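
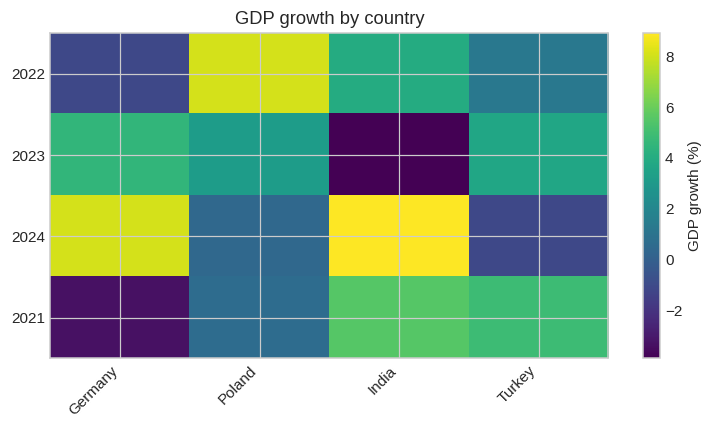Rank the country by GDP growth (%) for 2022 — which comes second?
Top 3 for 2022: Poland ≈ 8, India ≈ 4, Turkey ≈ 2.

India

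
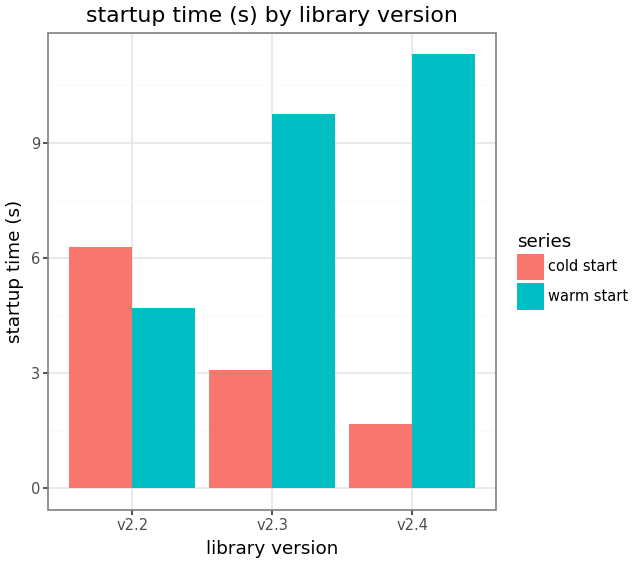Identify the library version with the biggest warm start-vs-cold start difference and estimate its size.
v2.4, ≈ 9 s

v2.4: warm start ≈ 11, cold start ≈ 2 → gap ≈ 9. Next-largest (v2.3) is only ≈ 7.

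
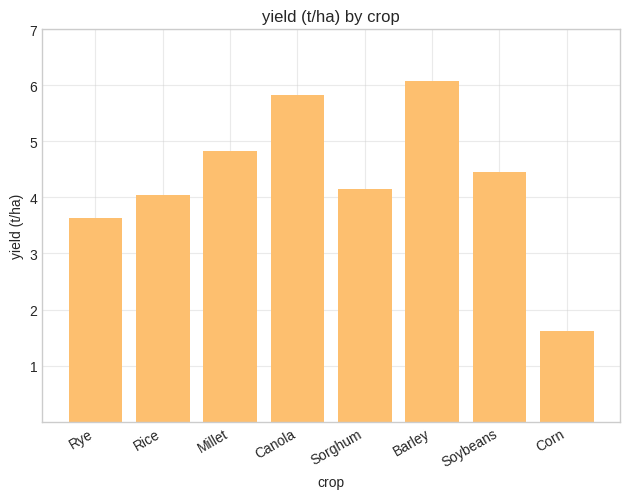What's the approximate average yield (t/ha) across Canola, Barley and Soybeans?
≈ 5

(6 + 6 + 4) / 3 ≈ 5.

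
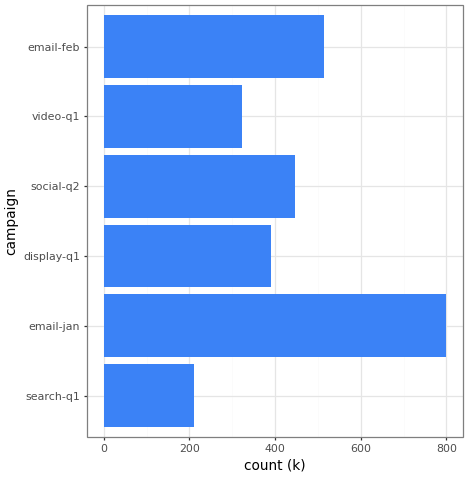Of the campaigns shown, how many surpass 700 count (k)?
1

Above 700: email-jan.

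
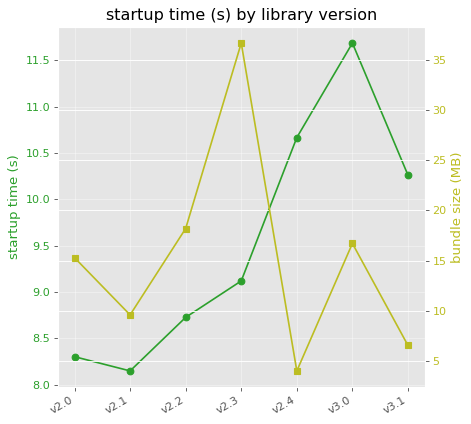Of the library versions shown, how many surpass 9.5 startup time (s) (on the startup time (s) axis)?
3

Above 9.5: v2.4, v3.0, v3.1.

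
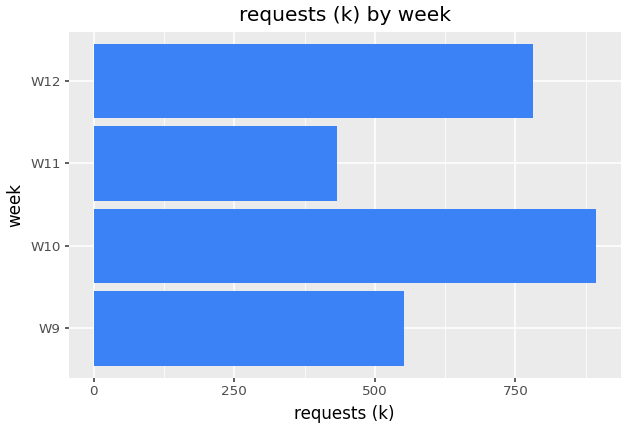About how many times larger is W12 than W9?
≈ 1.33×

W12 ≈ 800, W9 ≈ 600; 800/600 ≈ 1.33.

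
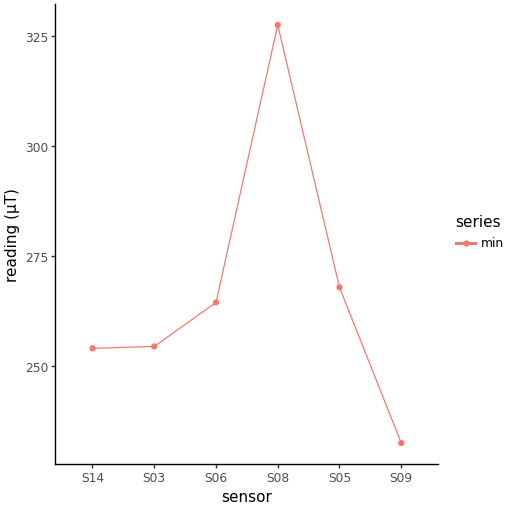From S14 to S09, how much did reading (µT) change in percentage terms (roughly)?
S14 ≈ 250, S09 ≈ 230; (230 − 250) / 250 ≈ -8%.

≈ -8%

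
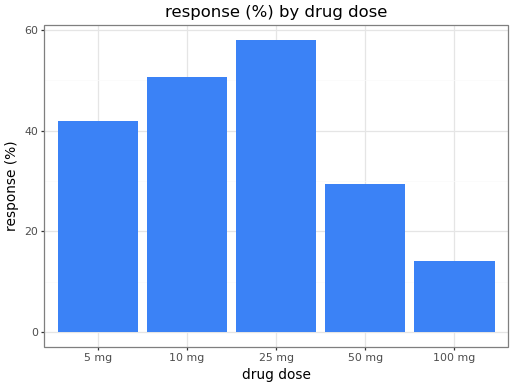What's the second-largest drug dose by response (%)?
Top 3: 25 mg ≈ 60, 10 mg ≈ 50, 5 mg ≈ 40.

10 mg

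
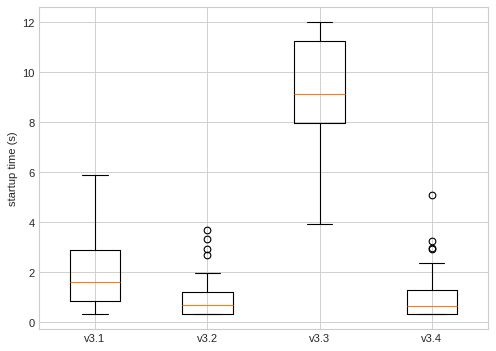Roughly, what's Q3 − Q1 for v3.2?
≈ 1

Q3 ≈ 1, Q1 ≈ 0; IQR ≈ 1.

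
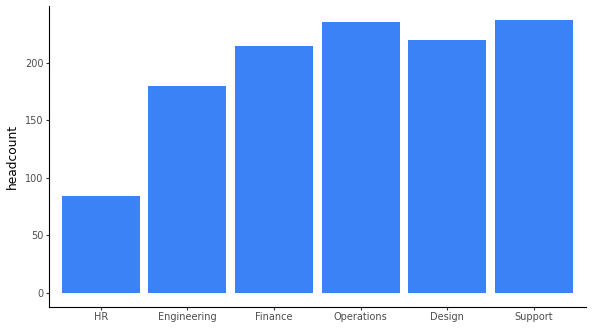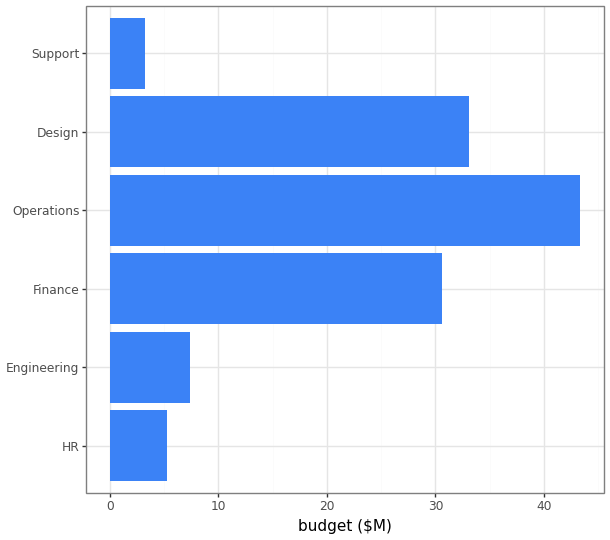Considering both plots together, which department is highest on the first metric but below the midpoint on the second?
Chart 2 median budget ($M) ≈ 20; below-median departments: HR, Engineering, Support. Among those, Support has the highest headcount (≈ 250).

Support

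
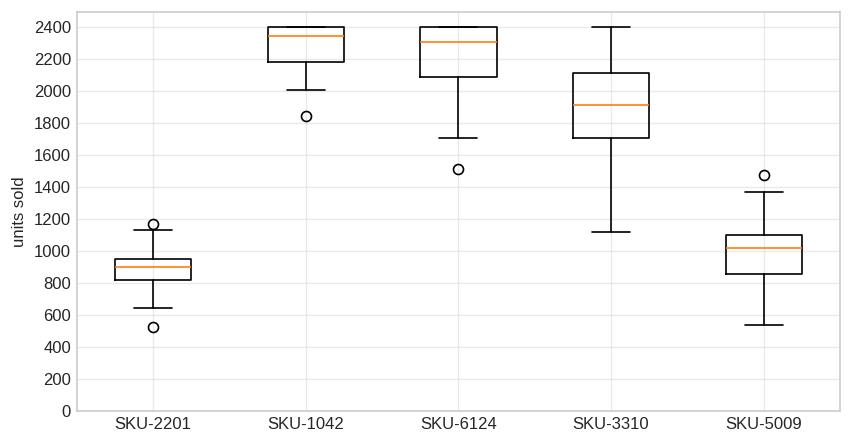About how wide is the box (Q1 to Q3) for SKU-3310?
Q3 ≈ 2200, Q1 ≈ 1800; IQR ≈ 400.

≈ 400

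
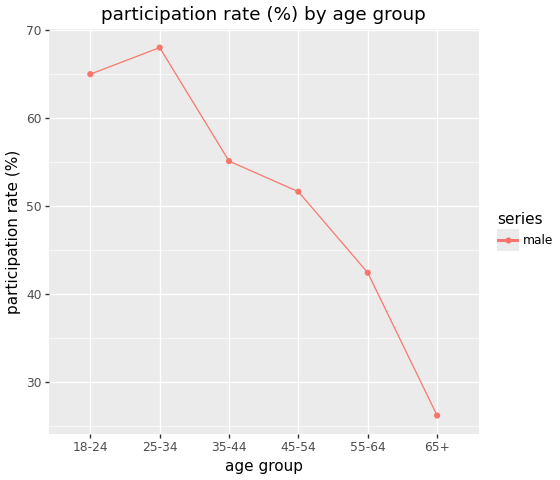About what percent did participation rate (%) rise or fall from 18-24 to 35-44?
18-24 ≈ 65, 35-44 ≈ 55; (55 − 65) / 65 ≈ -15.4%.

≈ -15.4%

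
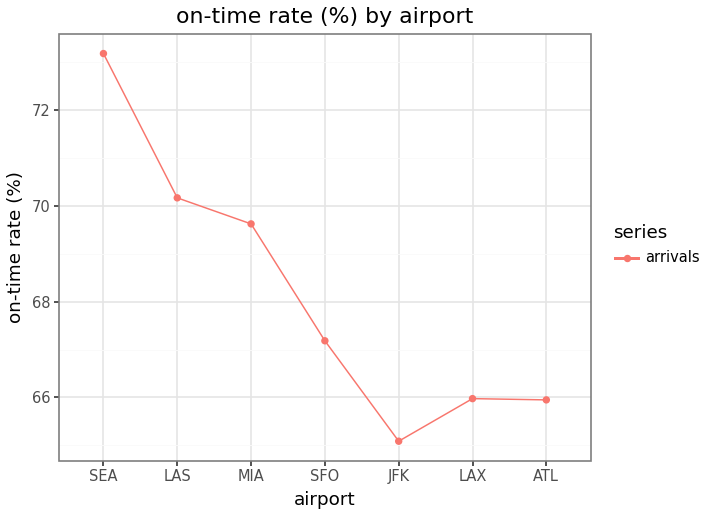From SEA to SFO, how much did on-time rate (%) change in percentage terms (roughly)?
≈ -8.2%

SEA ≈ 73, SFO ≈ 67; (67 − 73) / 73 ≈ -8.2%.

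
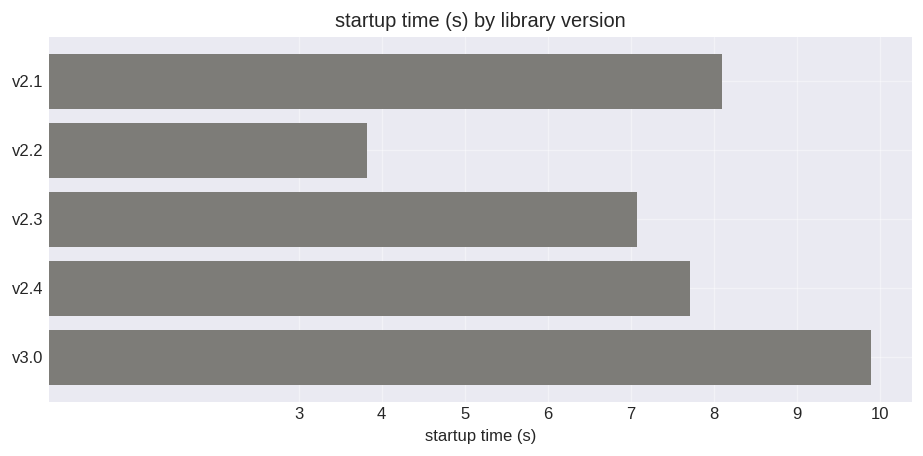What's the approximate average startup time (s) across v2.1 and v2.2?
≈ 6

(8 + 4) / 2 ≈ 6.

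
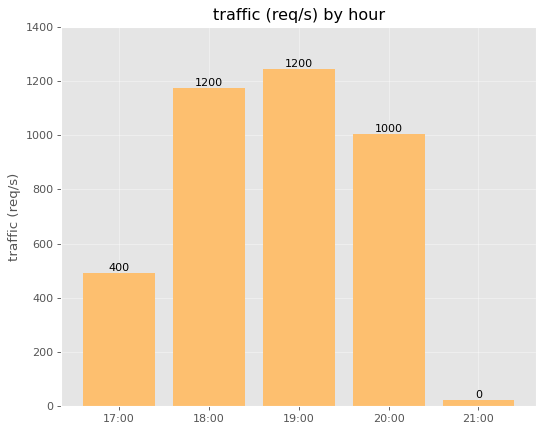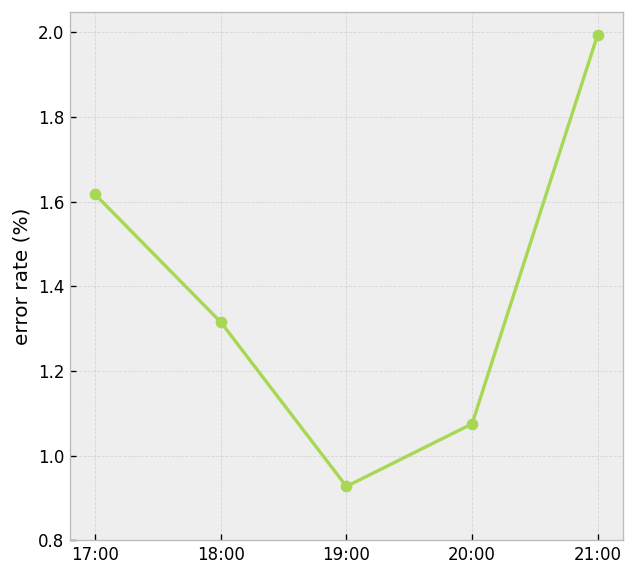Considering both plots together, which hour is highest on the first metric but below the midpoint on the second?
Chart 2 median error rate (%) ≈ 1.4; below-median hours: 19:00, 20:00. Among those, 19:00 has the highest traffic (req/s) (≈ 1200).

19:00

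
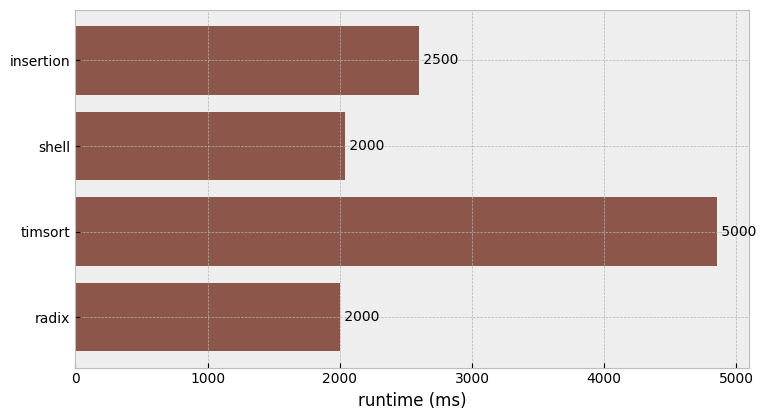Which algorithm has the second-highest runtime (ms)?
insertion

Top 3: timsort ≈ 5000, insertion ≈ 2500, shell ≈ 2000.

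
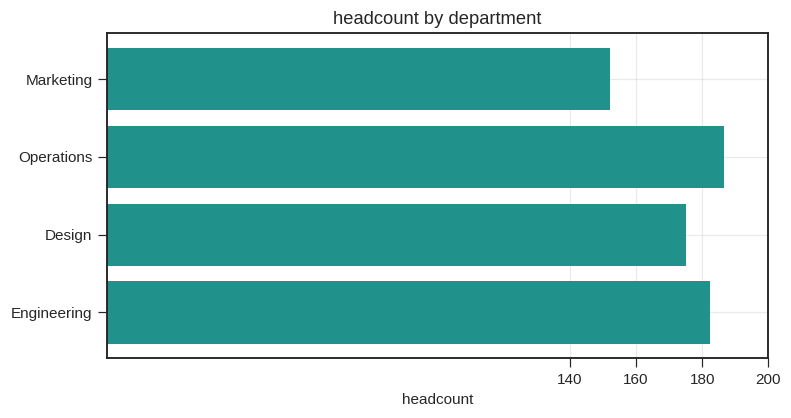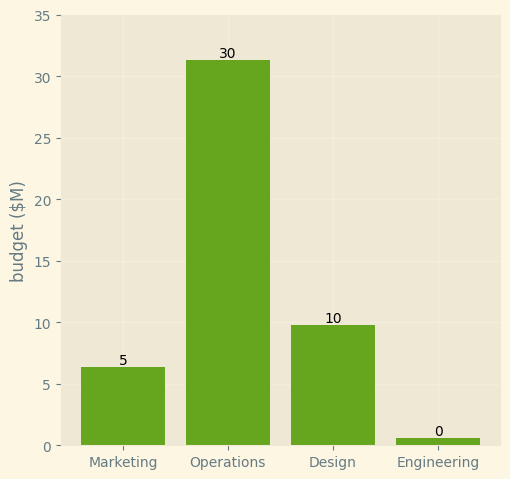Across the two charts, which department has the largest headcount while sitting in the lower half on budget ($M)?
Engineering

Chart 2 median budget ($M) ≈ 10; below-median departments: Marketing, Engineering. Among those, Engineering has the highest headcount (≈ 180).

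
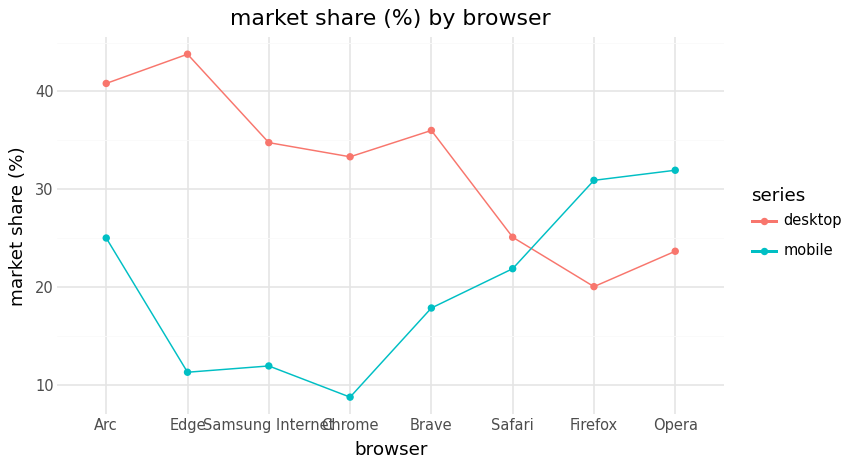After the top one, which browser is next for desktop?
Top 3 for desktop: Edge ≈ 45, Arc ≈ 40, Brave ≈ 35.

Arc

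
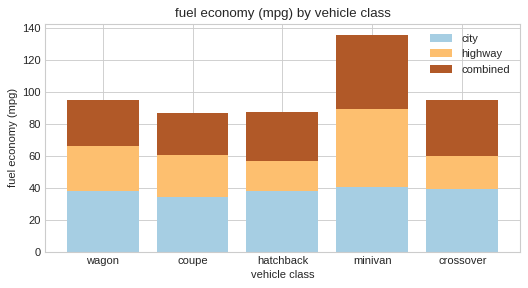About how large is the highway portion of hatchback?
≈ 20

highway top ≈ 60, bottom ≈ 40; segment ≈ 20.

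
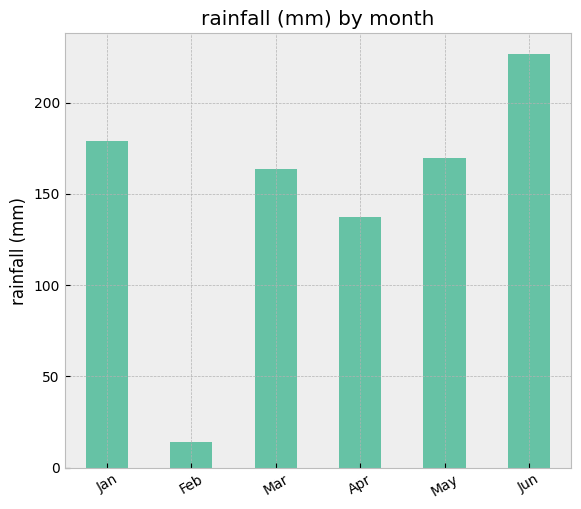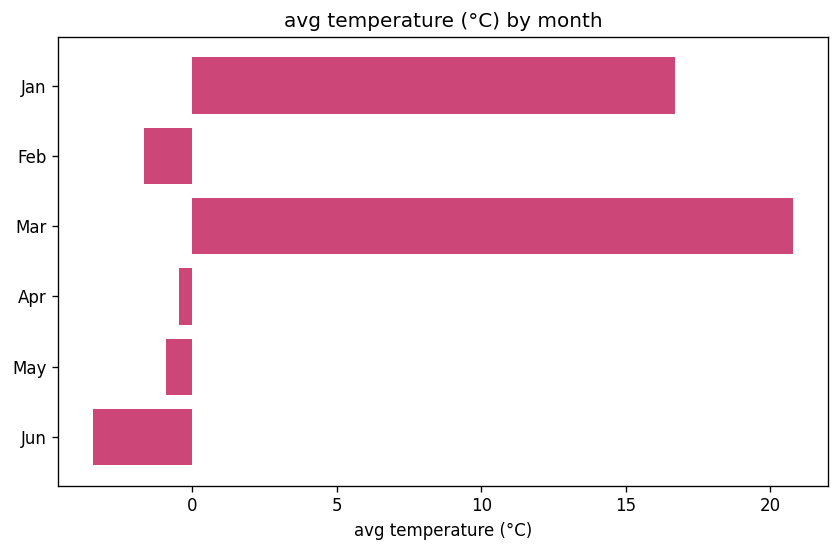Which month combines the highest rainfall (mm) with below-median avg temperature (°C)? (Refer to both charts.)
Chart 2 median avg temperature (°C) ≈ 0; below-median months: Feb, May, Jun. Among those, Jun has the highest rainfall (mm) (≈ 225).

Jun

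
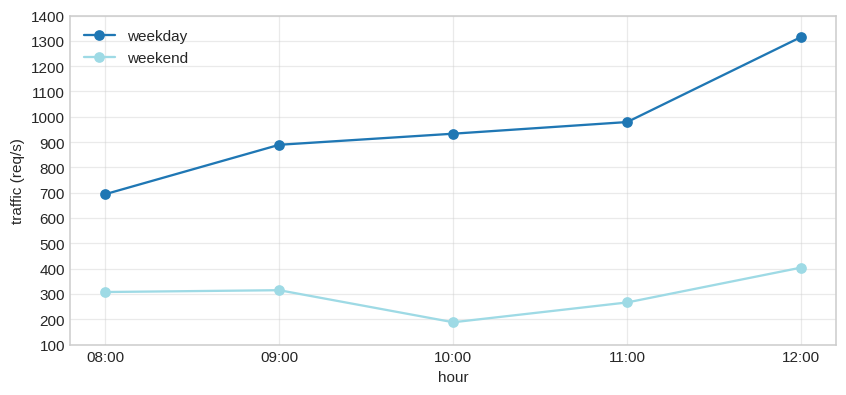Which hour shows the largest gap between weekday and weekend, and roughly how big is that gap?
12:00, ≈ 900 req/s

12:00: weekday ≈ 1300, weekend ≈ 400 → gap ≈ 900. Next-largest (10:00) is only ≈ 700.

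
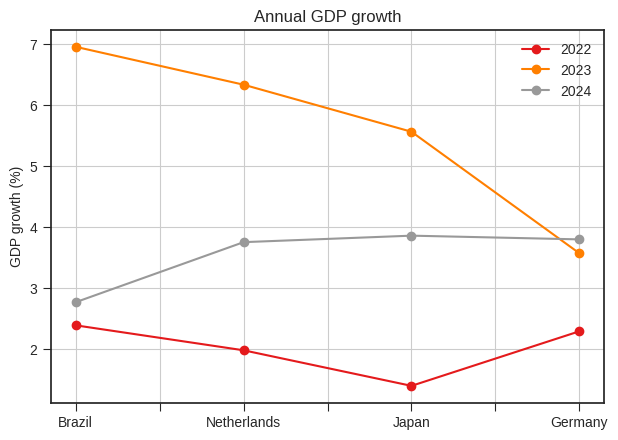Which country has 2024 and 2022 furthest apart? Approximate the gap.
Japan: 2024 ≈ 4.0, 2022 ≈ 1.5 → gap ≈ 2.5. Next-largest (Netherlands) is only ≈ 2.0.

Japan, ≈ 2.5 %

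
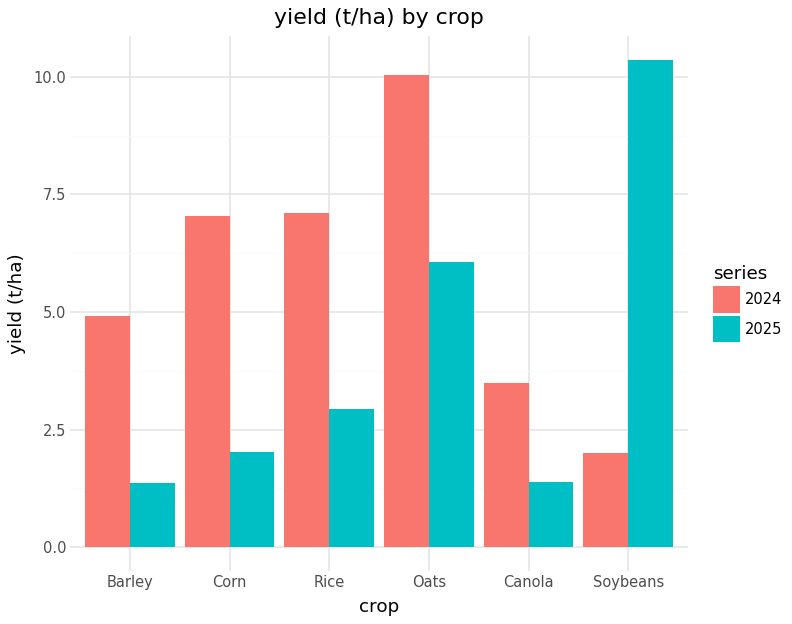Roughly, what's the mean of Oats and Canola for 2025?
≈ 4

(6 + 1) / 2 ≈ 4.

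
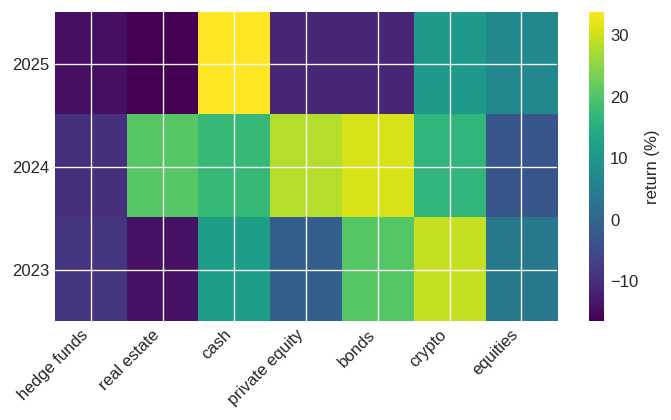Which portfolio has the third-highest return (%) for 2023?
Top 4 for 2023: crypto ≈ 30, bonds ≈ 20, cash ≈ 10, equities ≈ 5.

cash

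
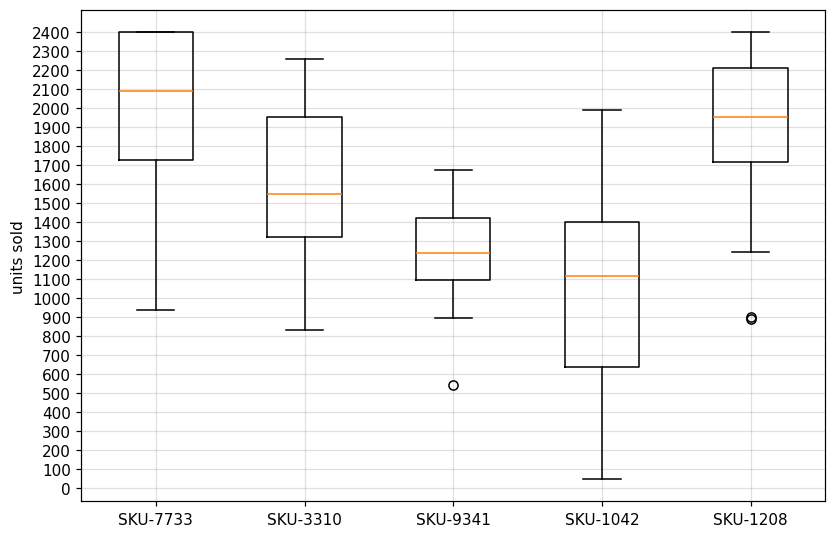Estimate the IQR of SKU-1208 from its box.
Q3 ≈ 2200, Q1 ≈ 1700; IQR ≈ 500.

≈ 500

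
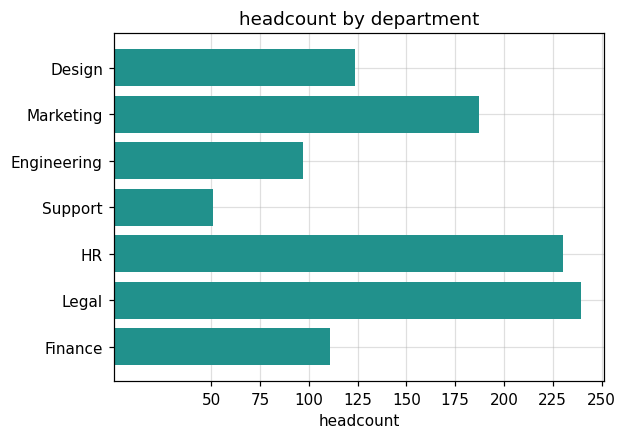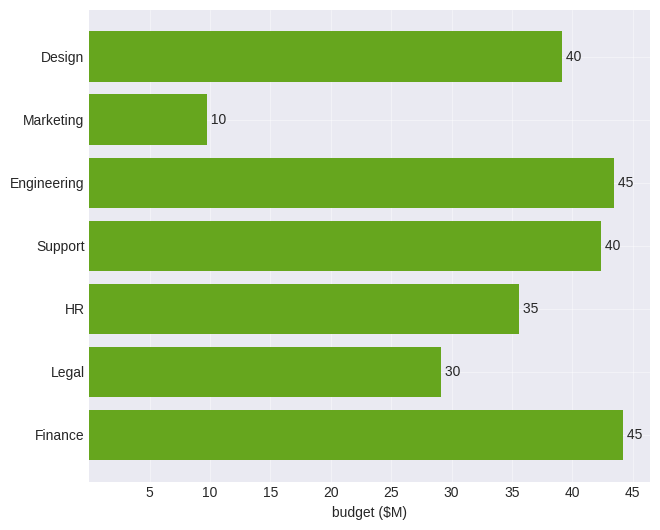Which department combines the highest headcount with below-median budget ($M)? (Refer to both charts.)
Legal

Chart 2 median budget ($M) ≈ 40; below-median departments: Marketing, HR, Legal. Among those, Legal has the highest headcount (≈ 250).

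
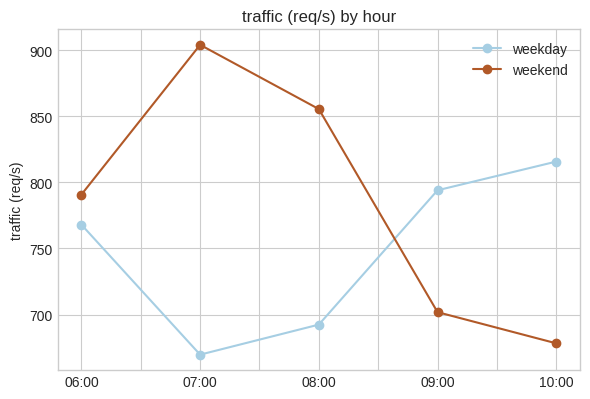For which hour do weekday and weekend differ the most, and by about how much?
07:00, ≈ 240 req/s

07:00: weekday ≈ 660, weekend ≈ 900 → gap ≈ 240. Next-largest (08:00) is only ≈ 160.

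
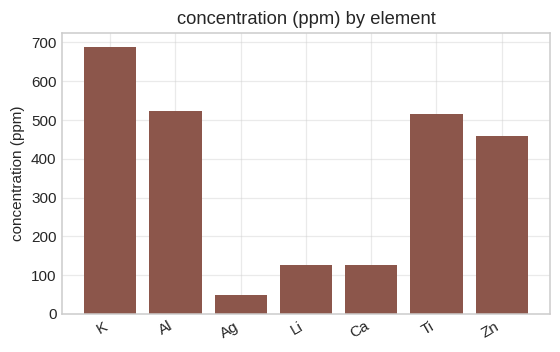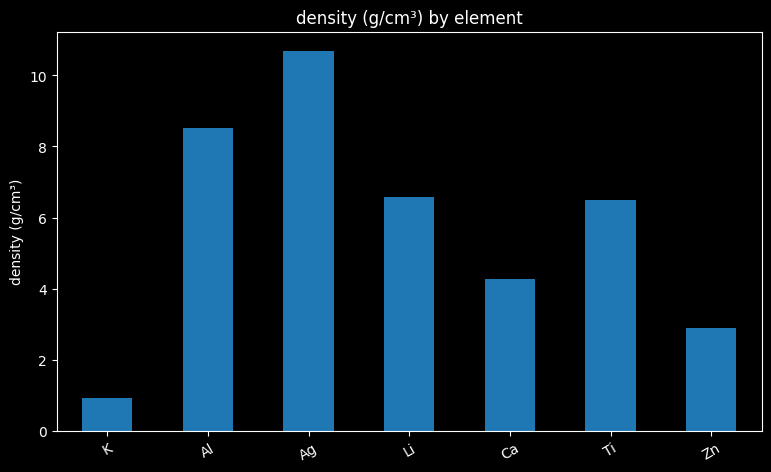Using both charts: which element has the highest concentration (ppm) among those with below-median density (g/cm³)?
K

Chart 2 median density (g/cm³) ≈ 6; below-median elements: K, Ca, Zn. Among those, K has the highest concentration (ppm) (≈ 700).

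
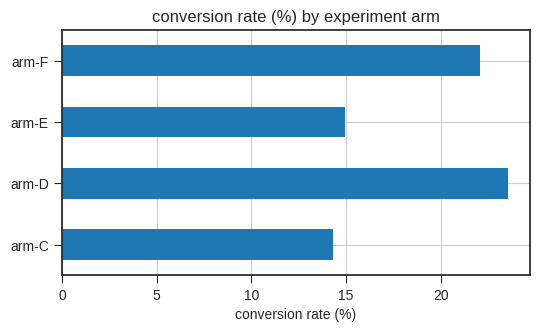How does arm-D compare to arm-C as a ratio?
≈ 1.71×

arm-D ≈ 24, arm-C ≈ 14; 24/14 ≈ 1.71.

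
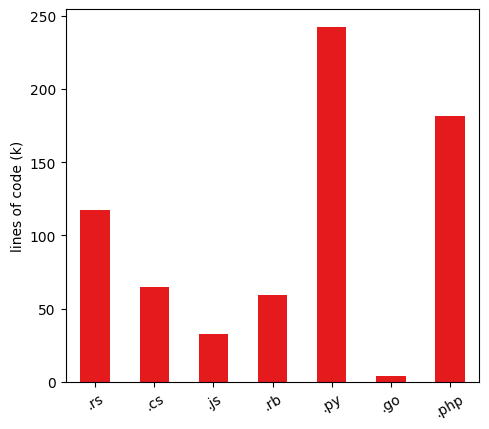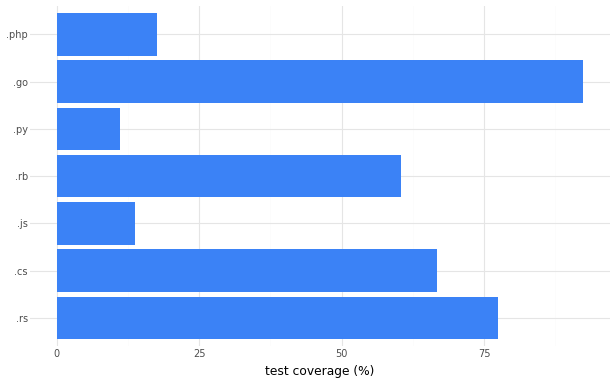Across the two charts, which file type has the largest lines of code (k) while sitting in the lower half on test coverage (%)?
Chart 2 median test coverage (%) ≈ 60; below-median file types: .js, .py, .php. Among those, .py has the highest lines of code (k) (≈ 250).

.py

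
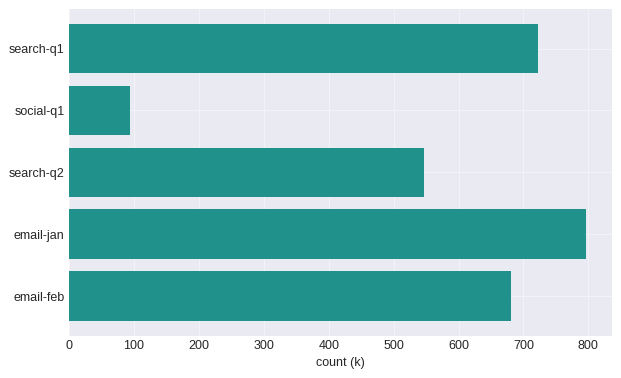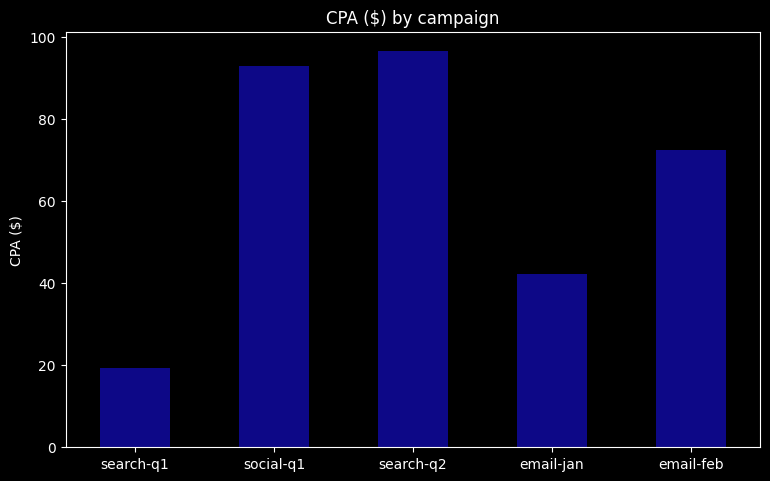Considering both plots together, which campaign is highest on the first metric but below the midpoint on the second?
email-jan

Chart 2 median CPA ($) ≈ 70; below-median campaigns: search-q1, email-jan. Among those, email-jan has the highest count (k) (≈ 800).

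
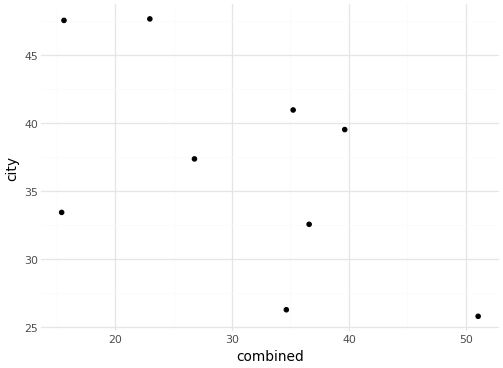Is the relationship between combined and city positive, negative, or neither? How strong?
negative, moderate

Points are negatively correlated; moderate (|r| ≈ 0.6).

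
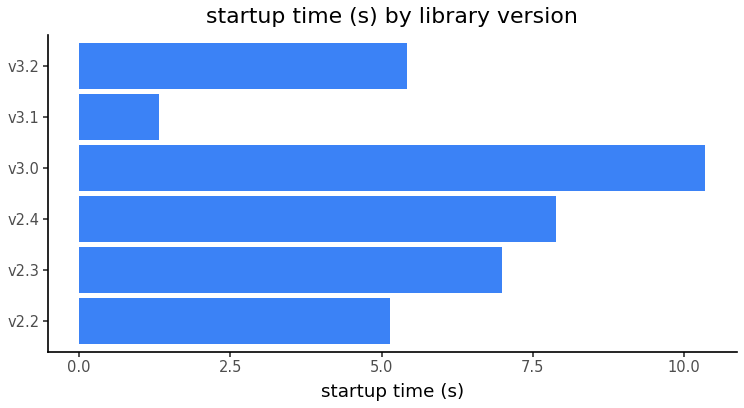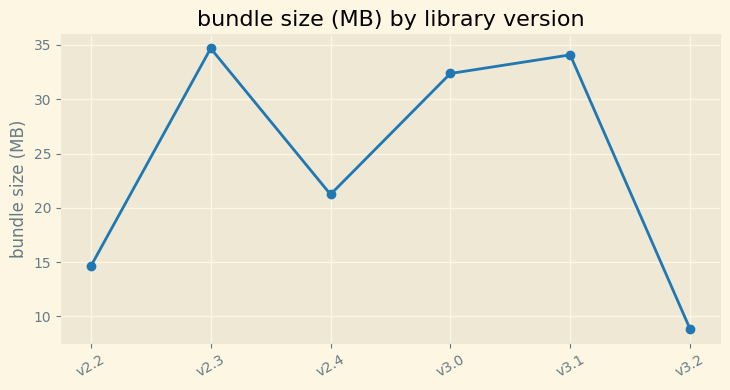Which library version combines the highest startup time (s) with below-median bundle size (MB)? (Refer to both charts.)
v2.4

Chart 2 median bundle size (MB) ≈ 25; below-median library versions: v2.2, v2.4, v3.2. Among those, v2.4 has the highest startup time (s) (≈ 8).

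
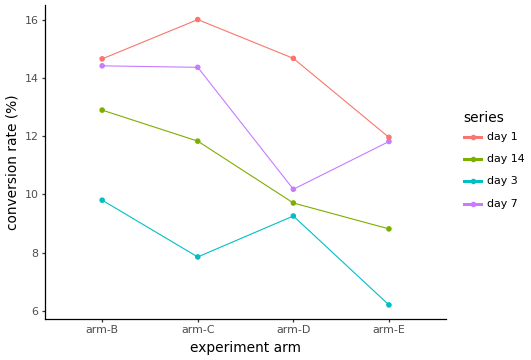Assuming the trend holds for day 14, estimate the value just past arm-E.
Last three: 12, 10, 9 → slope ≈ -1.5/step → next ≈ 7.5.

≈ 7.5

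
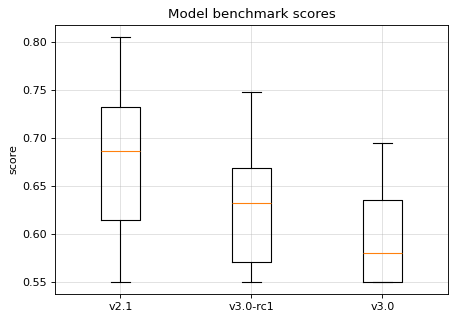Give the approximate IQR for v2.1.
≈ 0.12

Q3 ≈ 0.73, Q1 ≈ 0.61; IQR ≈ 0.12.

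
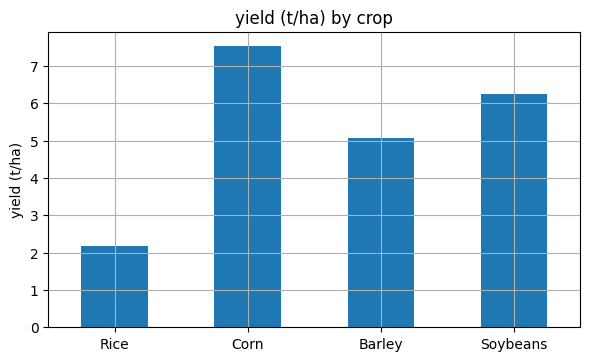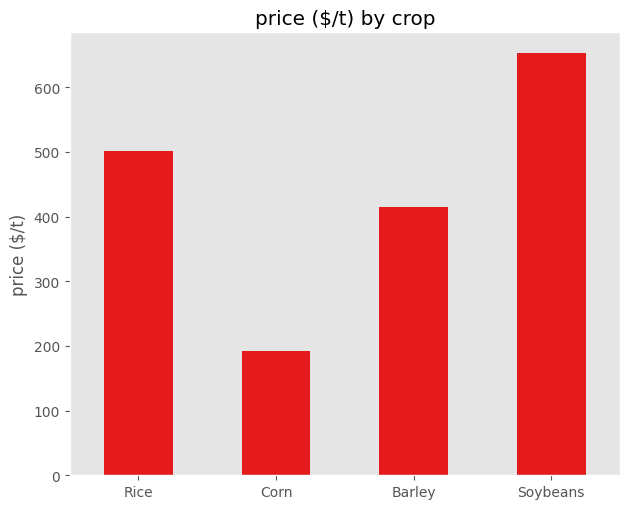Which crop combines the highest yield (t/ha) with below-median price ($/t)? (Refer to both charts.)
Corn

Chart 2 median price ($/t) ≈ 500; below-median crops: Corn, Barley. Among those, Corn has the highest yield (t/ha) (≈ 8).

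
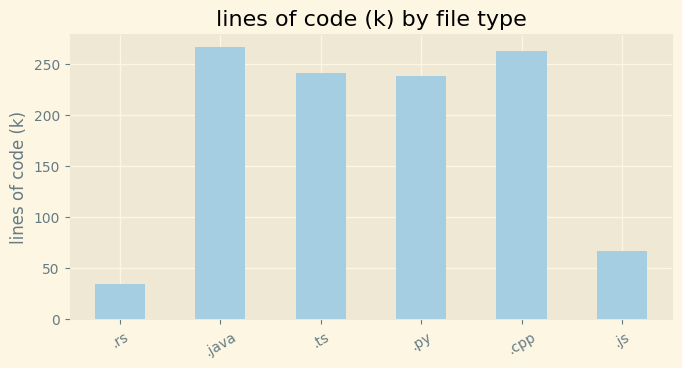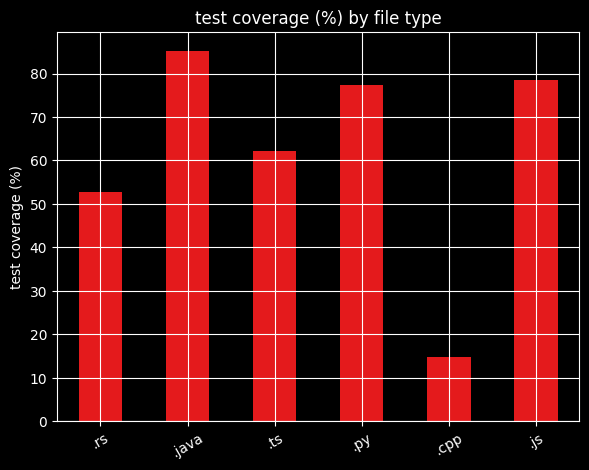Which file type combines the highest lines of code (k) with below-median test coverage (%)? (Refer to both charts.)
Chart 2 median test coverage (%) ≈ 70; below-median file types: .rs, .ts, .cpp. Among those, .cpp has the highest lines of code (k) (≈ 275).

.cpp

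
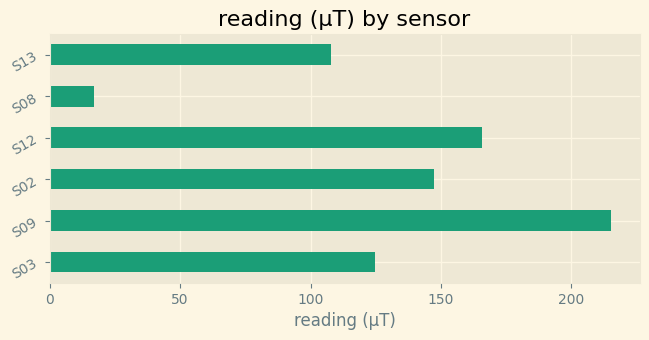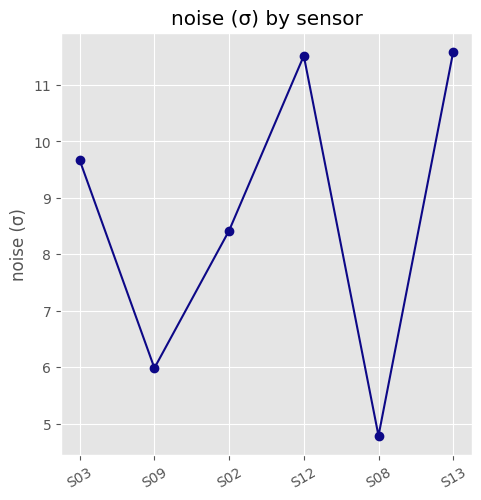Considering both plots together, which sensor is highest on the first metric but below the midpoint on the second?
Chart 2 median noise (σ) ≈ 10; below-median sensors: S09, S02, S08. Among those, S09 has the highest reading (µT) (≈ 220).

S09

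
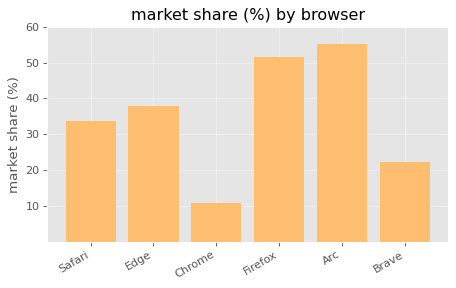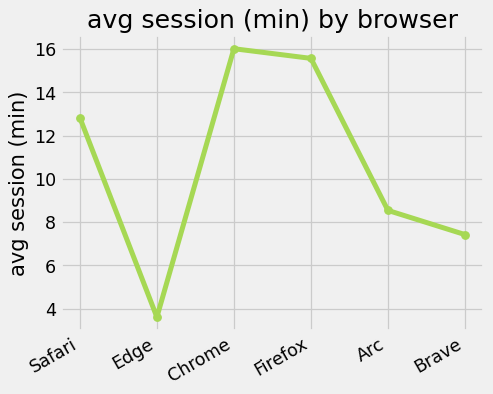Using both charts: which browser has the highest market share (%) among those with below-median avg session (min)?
Arc

Chart 2 median avg session (min) ≈ 10; below-median browsers: Edge, Arc, Brave. Among those, Arc has the highest market share (%) (≈ 60).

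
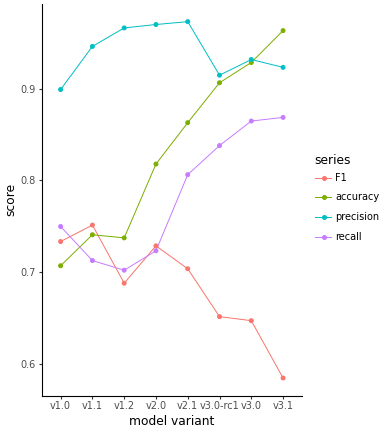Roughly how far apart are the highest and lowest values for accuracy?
≈ 0.25

Max v3.1 ≈ 0.95, min v1.0 ≈ 0.70; range ≈ 0.25.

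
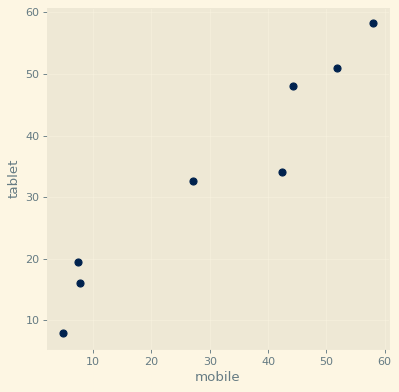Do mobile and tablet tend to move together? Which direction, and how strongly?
positive, strong

Points are positively correlated; strong (|r| ≈ 1.0).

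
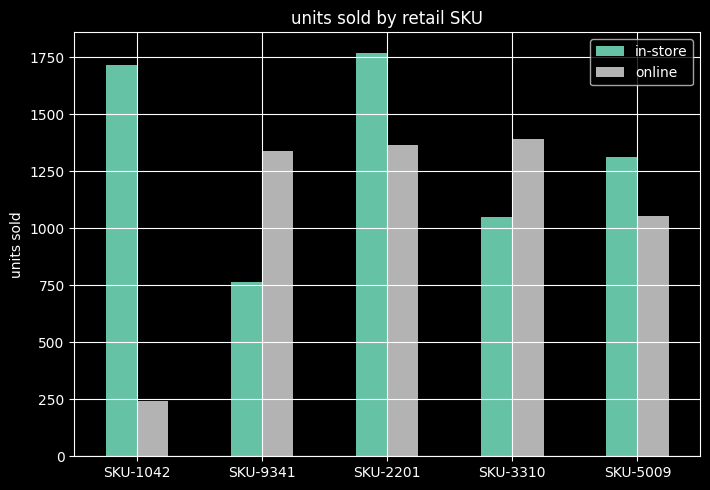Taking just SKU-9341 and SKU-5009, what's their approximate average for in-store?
(800 + 1400) / 2 ≈ 1100.

≈ 1100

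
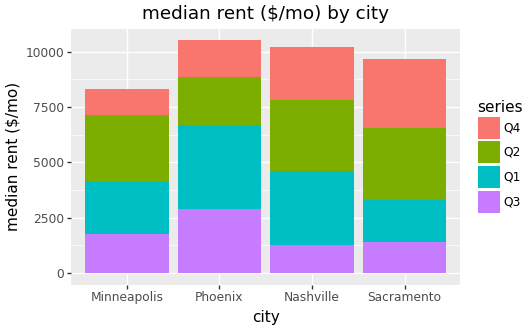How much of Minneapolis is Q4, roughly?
≈ 1000

Q4 top ≈ 8000, bottom ≈ 7000; segment ≈ 1000.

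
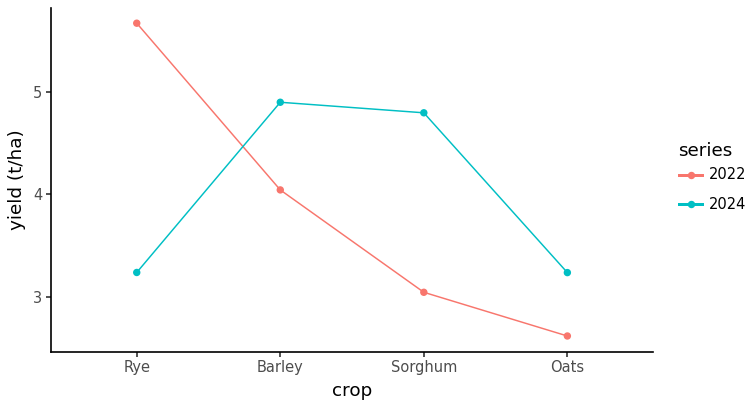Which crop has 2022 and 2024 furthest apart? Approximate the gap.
Rye, ≈ 2.5 t/ha

Rye: 2022 ≈ 5.5, 2024 ≈ 3.0 → gap ≈ 2.5. Next-largest (Sorghum) is only ≈ 2.0.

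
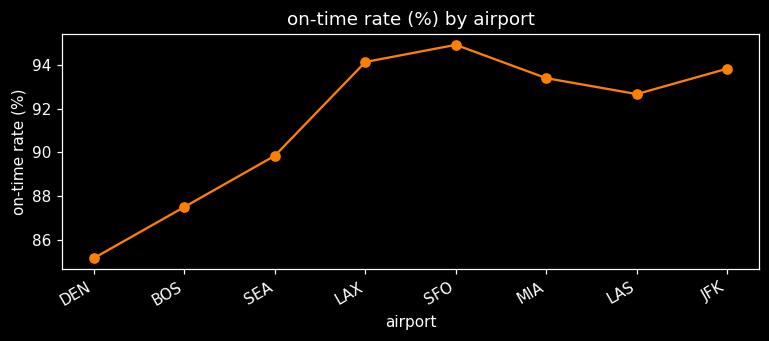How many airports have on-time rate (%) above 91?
5

Above 91: LAX, SFO, MIA, LAS, JFK.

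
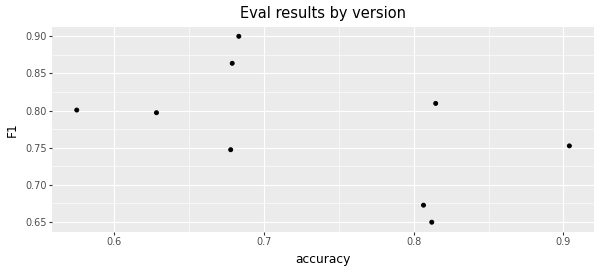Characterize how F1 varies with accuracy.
negative, moderate

Points are negatively correlated; moderate (|r| ≈ 0.5).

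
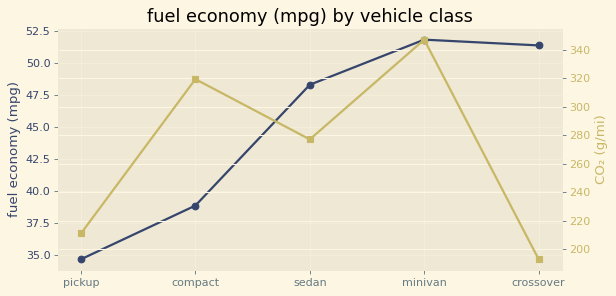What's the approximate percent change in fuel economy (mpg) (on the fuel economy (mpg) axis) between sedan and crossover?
≈ +8.3%

sedan ≈ 48, crossover ≈ 52; (52 − 48) / 48 ≈ +8.3%.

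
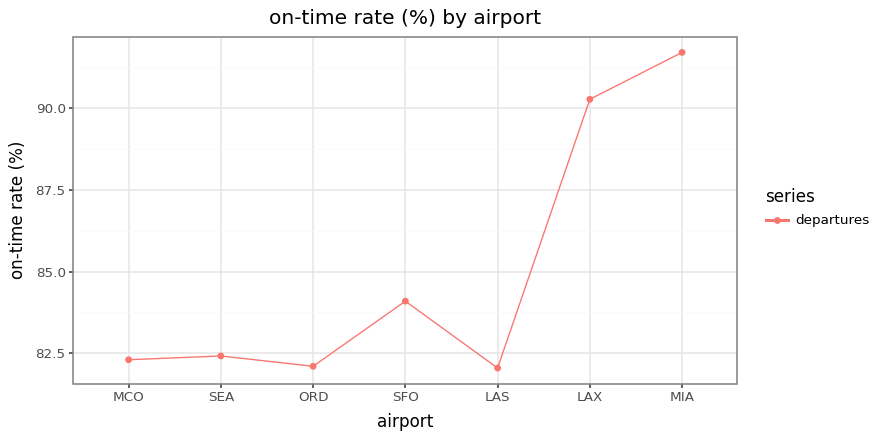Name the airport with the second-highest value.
Top 3: MIA ≈ 92, LAX ≈ 90, SFO ≈ 84.

LAX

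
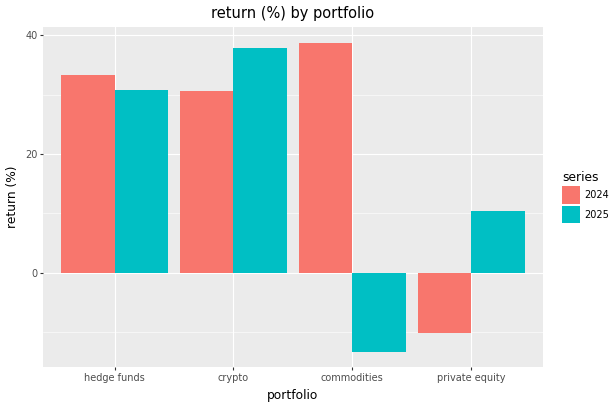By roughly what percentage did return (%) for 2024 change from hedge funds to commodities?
hedge funds ≈ 35, commodities ≈ 40; (40 − 35) / 35 ≈ +14.3%.

≈ +14.3%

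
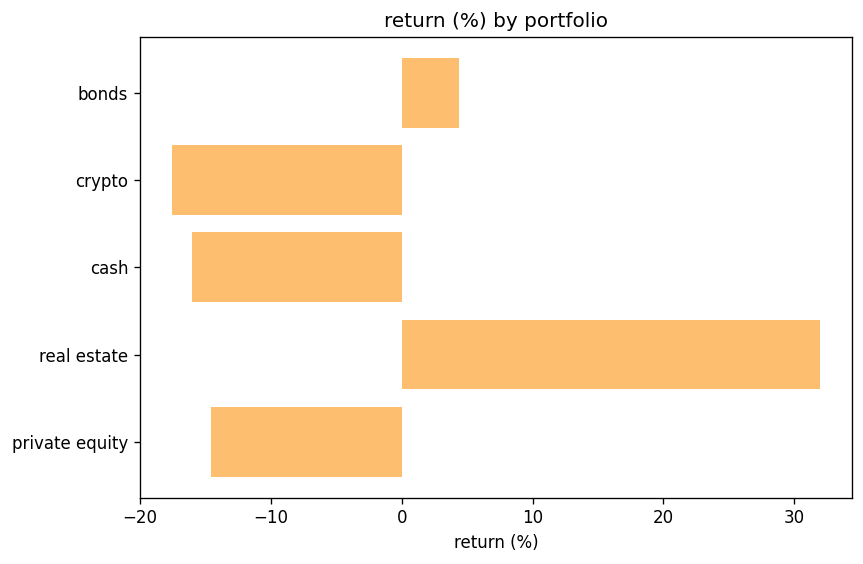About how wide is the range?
≈ 50

Max real estate ≈ 30, min crypto ≈ -20; range ≈ 50.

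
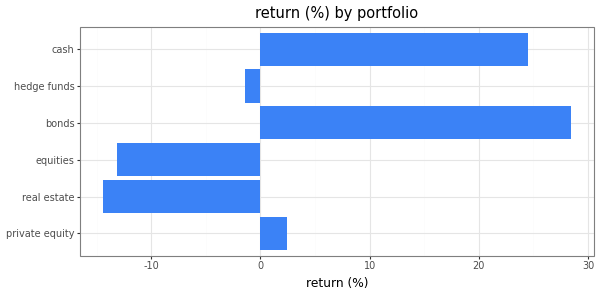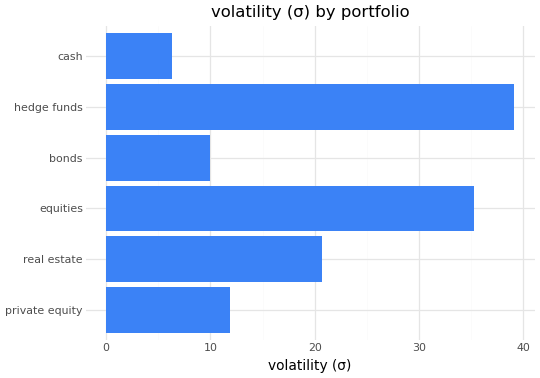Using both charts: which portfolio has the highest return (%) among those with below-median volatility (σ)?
Chart 2 median volatility (σ) ≈ 15; below-median portfolios: private equity, bonds, cash. Among those, bonds has the highest return (%) (≈ 30).

bonds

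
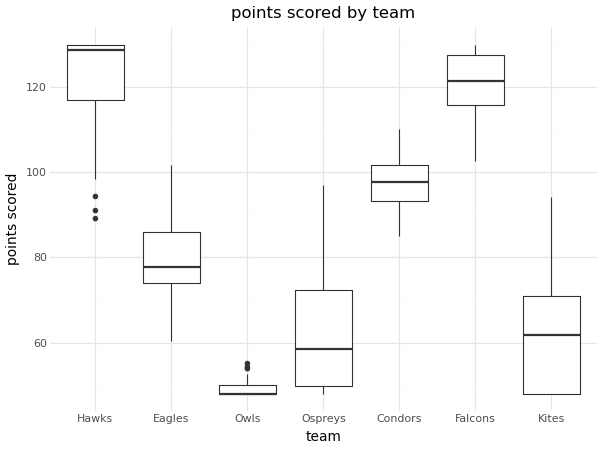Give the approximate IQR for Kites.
≈ 20

Q3 ≈ 70, Q1 ≈ 50; IQR ≈ 20.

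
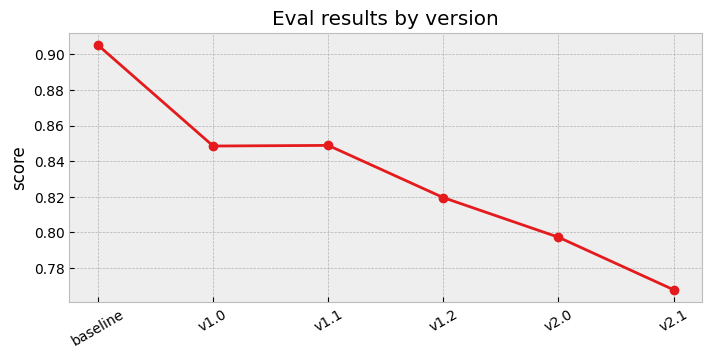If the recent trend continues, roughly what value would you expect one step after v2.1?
Last three: 0.82, 0.80, 0.76 → slope ≈ -0.03/step → next ≈ 0.73.

≈ 0.73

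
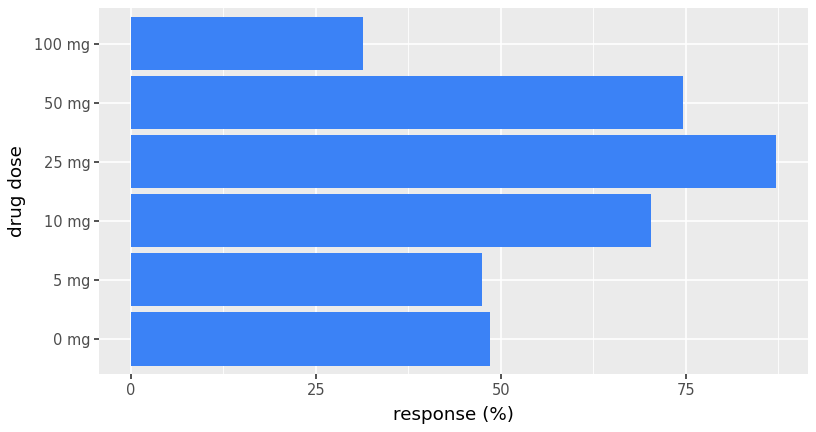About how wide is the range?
≈ 60

Max 25 mg ≈ 90, min 100 mg ≈ 30; range ≈ 60.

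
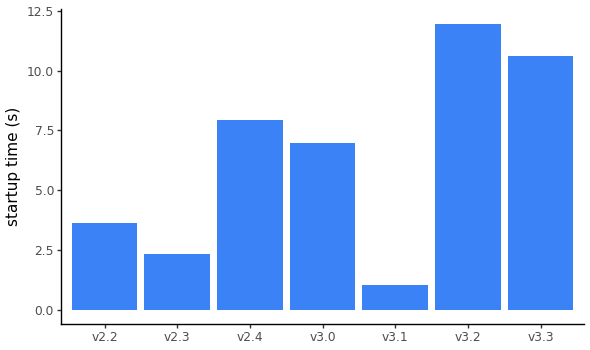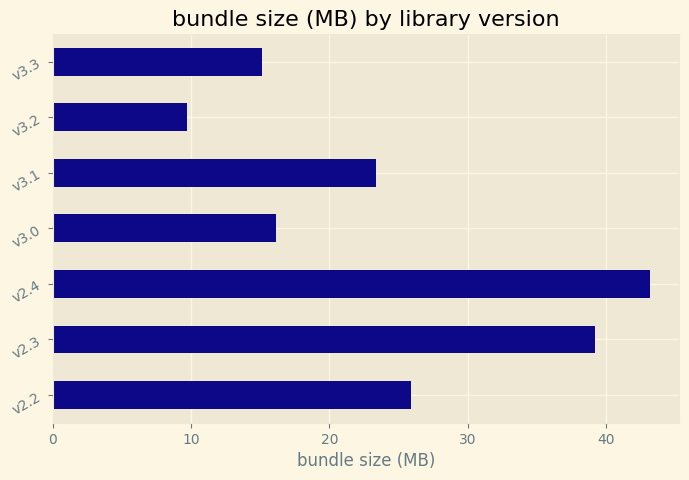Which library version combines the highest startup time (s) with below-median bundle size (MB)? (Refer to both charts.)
Chart 2 median bundle size (MB) ≈ 25; below-median library versions: v3.0, v3.2, v3.3. Among those, v3.2 has the highest startup time (s) (≈ 12).

v3.2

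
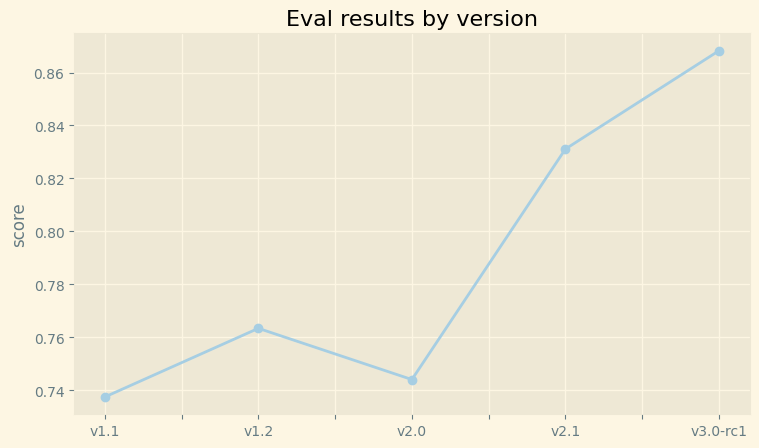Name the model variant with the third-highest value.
v1.2

Top 4: v3.0-rc1 ≈ 0.86, v2.1 ≈ 0.84, v1.2 ≈ 0.76, v2.0 ≈ 0.74.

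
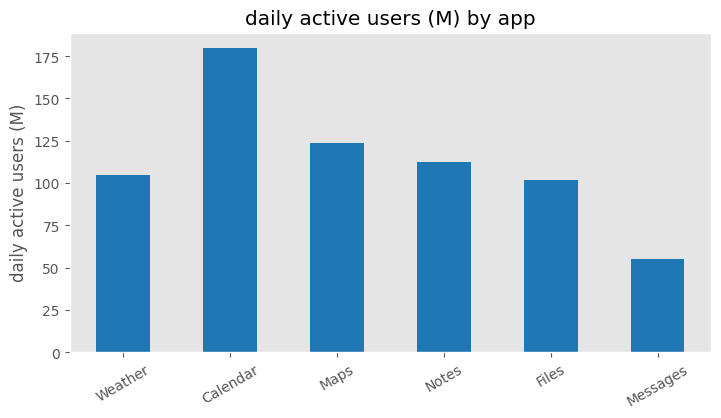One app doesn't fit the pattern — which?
Calendar ≈ 180; the rest sit between ≈ 60 and ≈ 120.

Calendar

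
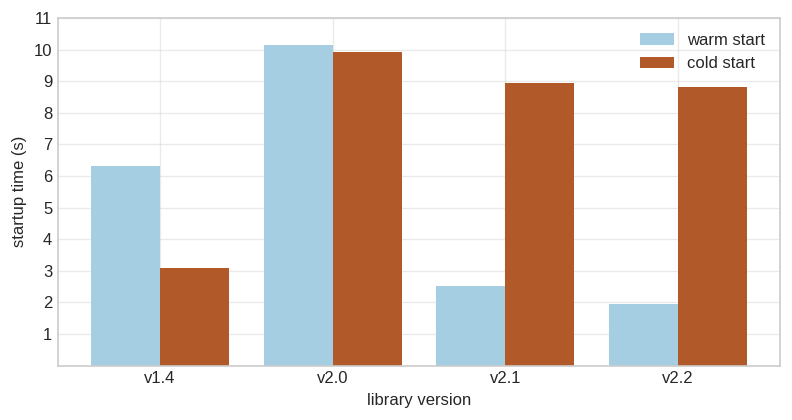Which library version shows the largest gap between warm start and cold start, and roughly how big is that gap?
v2.2, ≈ 7 s

v2.2: warm start ≈ 2, cold start ≈ 9 → gap ≈ 7. Next-largest (v2.1) is only ≈ 6.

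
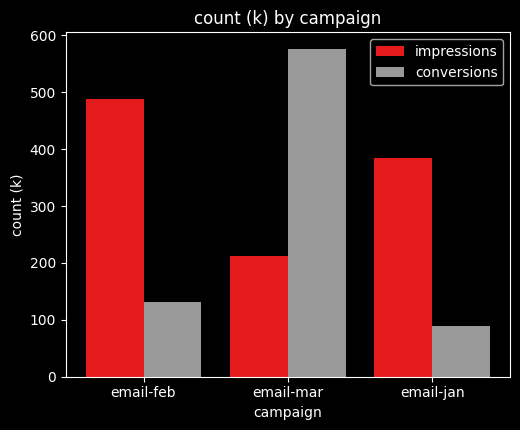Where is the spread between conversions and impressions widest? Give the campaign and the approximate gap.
email-mar, ≈ 400 k

email-mar: conversions ≈ 600, impressions ≈ 200 → gap ≈ 400. Next-largest (email-feb) is only ≈ 350.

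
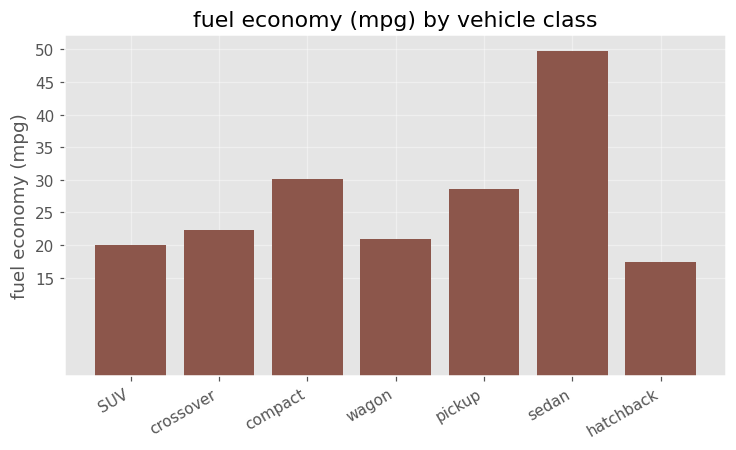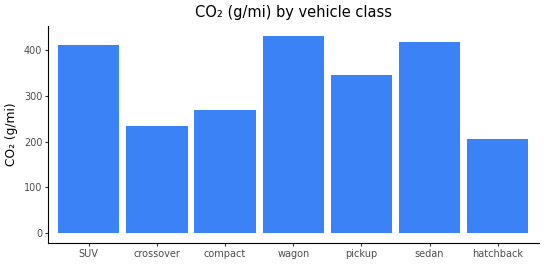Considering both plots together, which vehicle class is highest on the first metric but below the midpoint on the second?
compact

Chart 2 median CO₂ (g/mi) ≈ 350; below-median vehicle classes: crossover, compact, hatchback. Among those, compact has the highest fuel economy (mpg) (≈ 30).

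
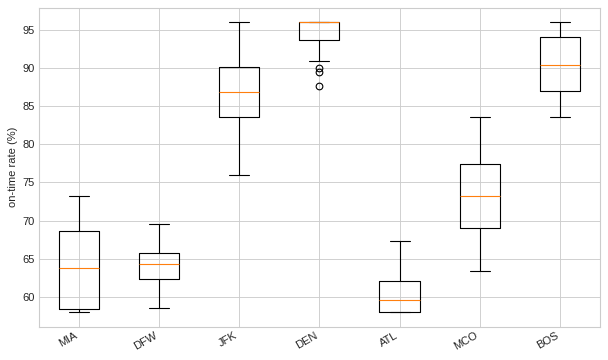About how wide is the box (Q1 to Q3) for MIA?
Q3 ≈ 70, Q1 ≈ 60; IQR ≈ 10.

≈ 10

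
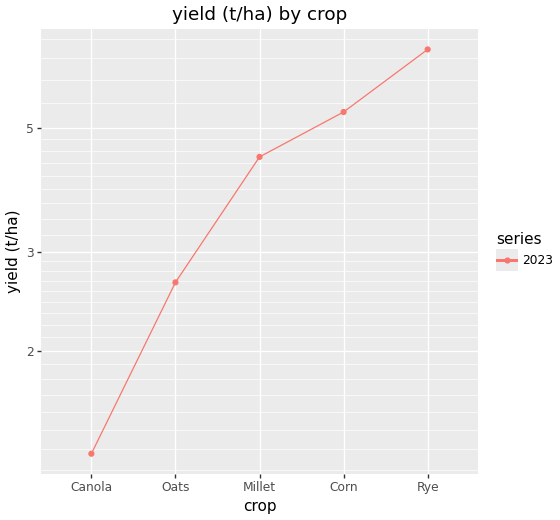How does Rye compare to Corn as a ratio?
≈ 1.27×

Rye ≈ 7.0, Corn ≈ 5.5; 7.0/5.5 ≈ 1.27.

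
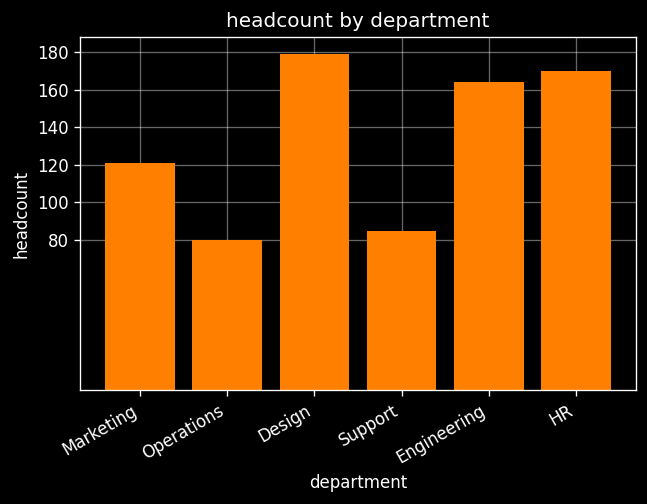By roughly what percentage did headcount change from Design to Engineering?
Design ≈ 180, Engineering ≈ 160; (160 − 180) / 180 ≈ -11.1%.

≈ -11.1%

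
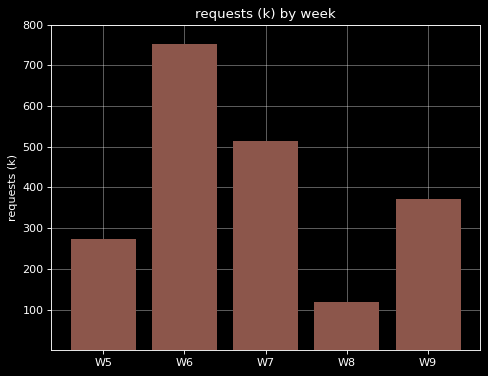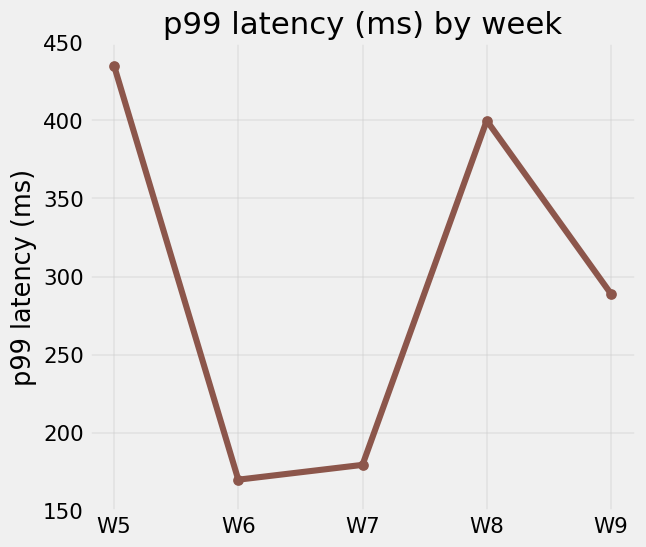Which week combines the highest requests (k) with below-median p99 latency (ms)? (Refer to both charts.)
W6

Chart 2 median p99 latency (ms) ≈ 300; below-median weeks: W6, W7. Among those, W6 has the highest requests (k) (≈ 800).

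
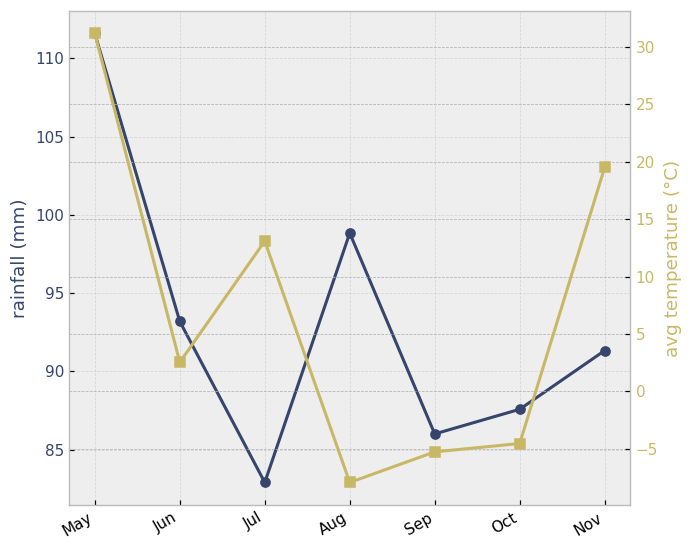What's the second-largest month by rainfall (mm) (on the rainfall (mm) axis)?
Aug

Top 3 (on the rainfall (mm) axis): May ≈ 110, Aug ≈ 100, Jun ≈ 95.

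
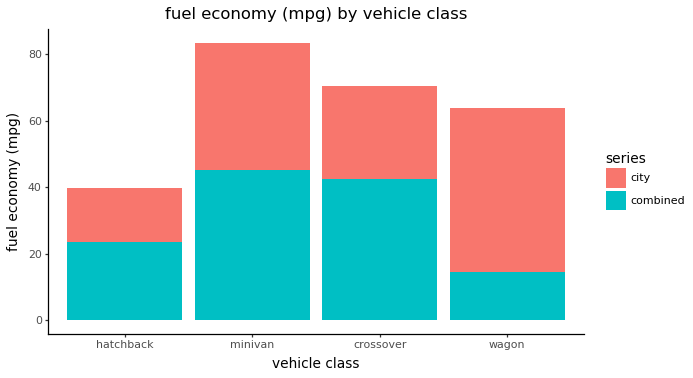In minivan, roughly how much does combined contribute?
combined top ≈ 50, bottom ≈ 0; segment ≈ 50.

≈ 50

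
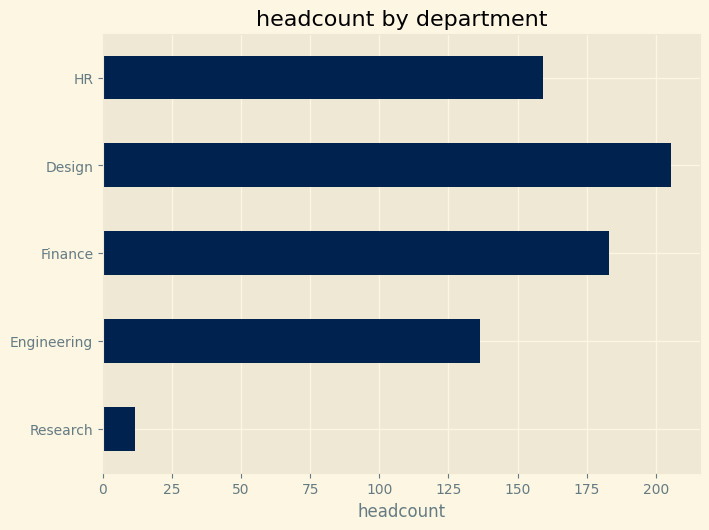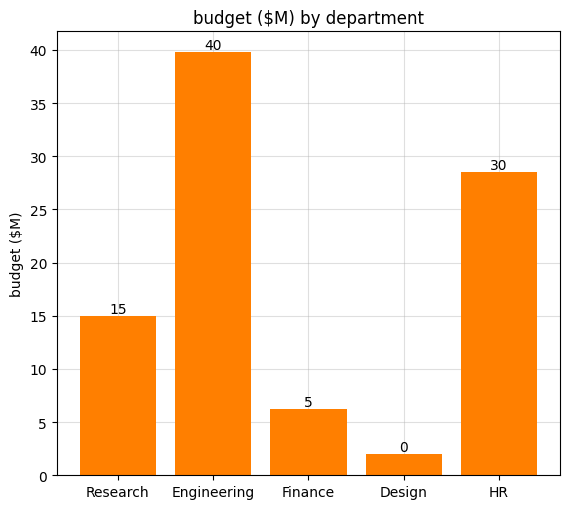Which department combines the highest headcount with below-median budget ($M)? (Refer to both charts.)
Design

Chart 2 median budget ($M) ≈ 15; below-median departments: Finance, Design. Among those, Design has the highest headcount (≈ 200).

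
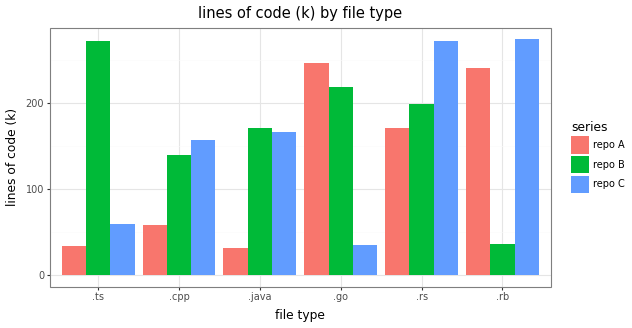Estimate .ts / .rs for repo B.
≈ 1.38×

.ts ≈ 275, .rs ≈ 200; 275/200 ≈ 1.38.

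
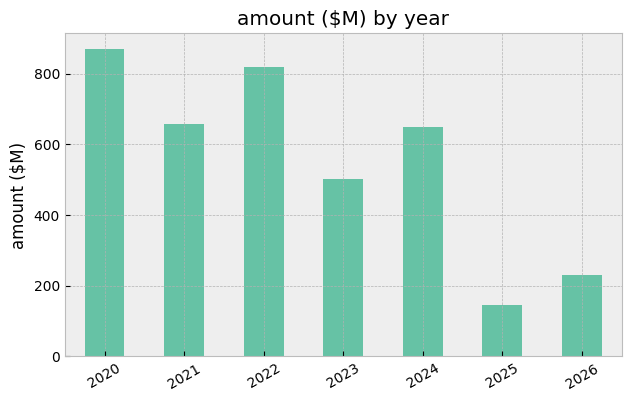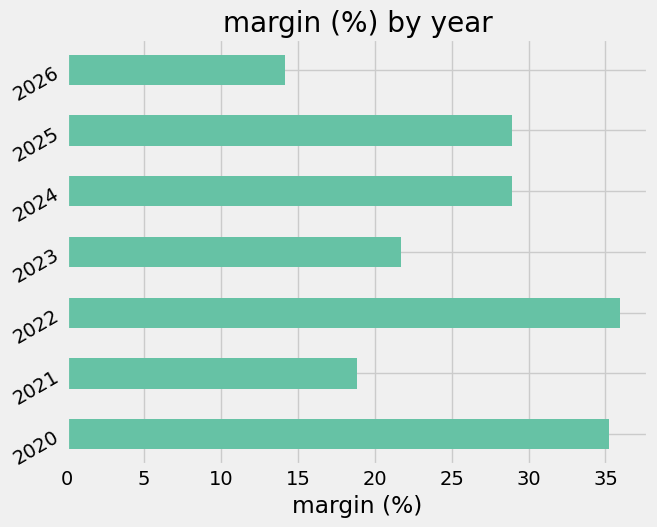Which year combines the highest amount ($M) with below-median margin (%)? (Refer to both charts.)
2021

Chart 2 median margin (%) ≈ 30; below-median years: 2021, 2023, 2026. Among those, 2021 has the highest amount ($M) (≈ 700).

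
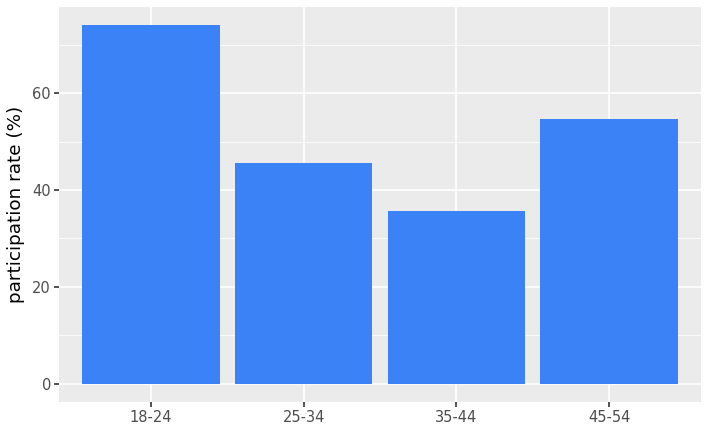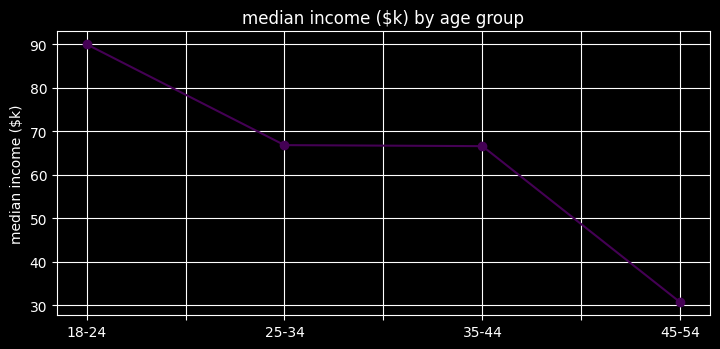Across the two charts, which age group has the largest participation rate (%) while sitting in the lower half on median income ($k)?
45-54

Chart 2 median median income ($k) ≈ 70; below-median age groups: 35-44, 45-54. Among those, 45-54 has the highest participation rate (%) (≈ 50).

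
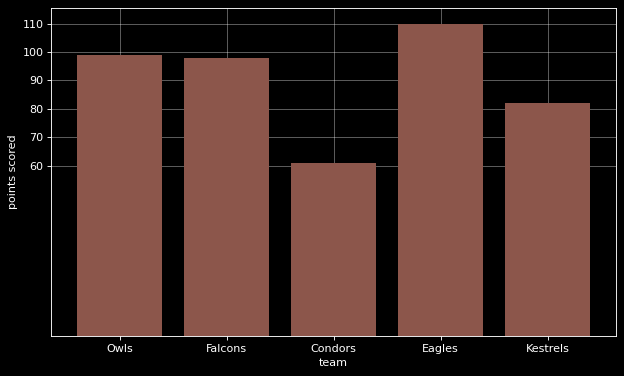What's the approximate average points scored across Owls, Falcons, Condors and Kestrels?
(100 + 100 + 60 + 80) / 4 ≈ 85.

≈ 85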